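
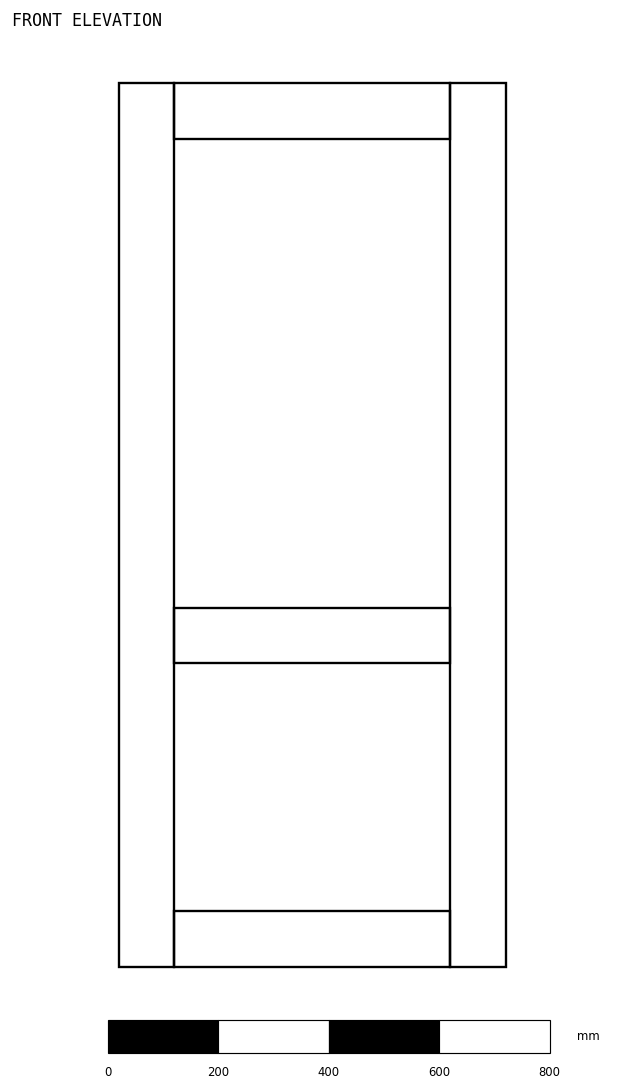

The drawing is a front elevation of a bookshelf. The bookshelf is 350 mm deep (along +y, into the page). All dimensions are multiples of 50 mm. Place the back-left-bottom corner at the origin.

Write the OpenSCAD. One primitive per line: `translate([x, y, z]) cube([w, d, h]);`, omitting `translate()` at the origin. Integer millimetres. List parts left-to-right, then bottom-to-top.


cube([100, 350, 1600]);
translate([100, 0, 0]) cube([500, 350, 100]);
translate([100, 0, 550]) cube([500, 350, 100]);
translate([100, 0, 1500]) cube([500, 350, 100]);
translate([600, 0, 0]) cube([100, 350, 1600]);


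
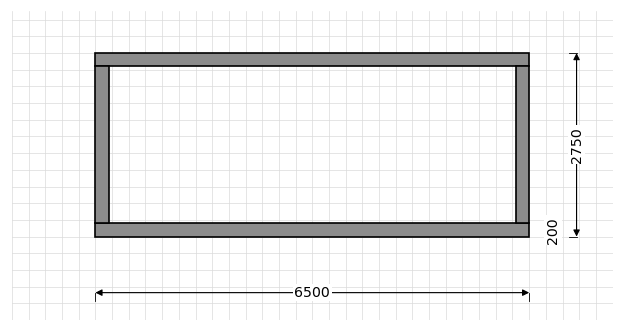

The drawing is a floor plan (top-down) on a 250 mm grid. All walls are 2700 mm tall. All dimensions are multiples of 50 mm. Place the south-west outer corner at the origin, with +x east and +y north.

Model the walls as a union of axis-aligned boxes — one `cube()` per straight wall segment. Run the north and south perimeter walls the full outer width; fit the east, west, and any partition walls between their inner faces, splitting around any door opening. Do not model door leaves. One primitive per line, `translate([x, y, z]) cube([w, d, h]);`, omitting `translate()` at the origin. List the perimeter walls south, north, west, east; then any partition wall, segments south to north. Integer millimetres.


cube([6500, 200, 2700]);
translate([0, 2550, 0]) cube([6500, 200, 2700]);
translate([0, 200, 0]) cube([200, 2350, 2700]);
translate([6300, 200, 0]) cube([200, 2350, 2700]);


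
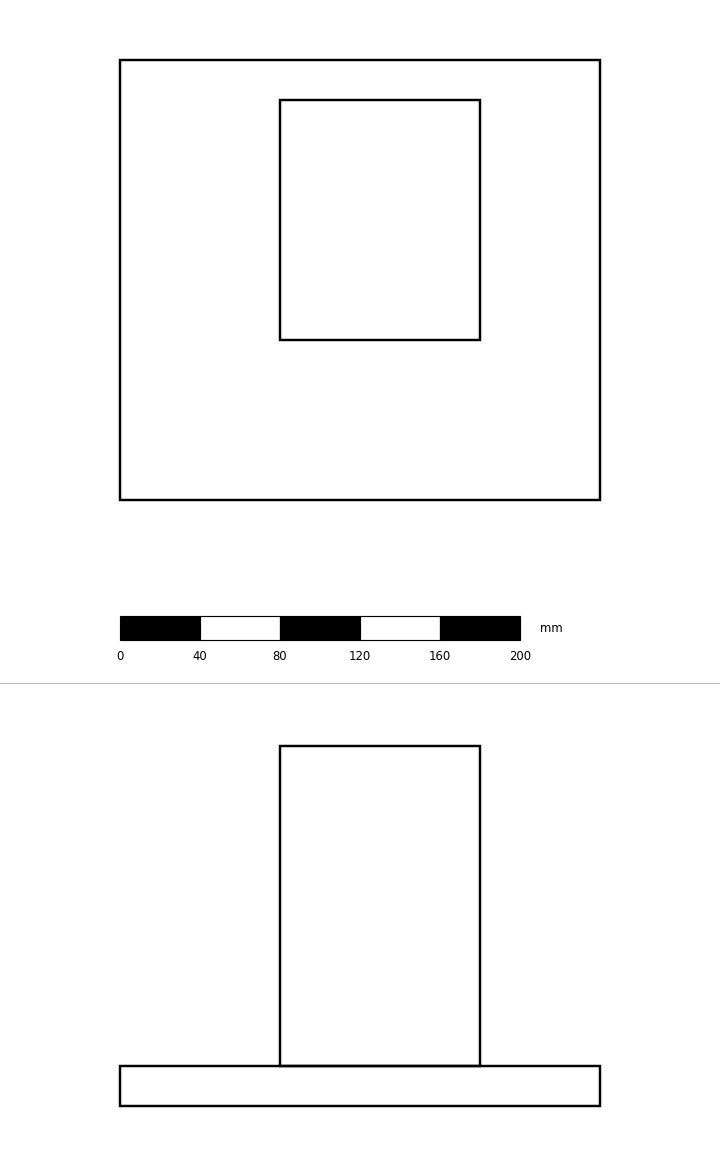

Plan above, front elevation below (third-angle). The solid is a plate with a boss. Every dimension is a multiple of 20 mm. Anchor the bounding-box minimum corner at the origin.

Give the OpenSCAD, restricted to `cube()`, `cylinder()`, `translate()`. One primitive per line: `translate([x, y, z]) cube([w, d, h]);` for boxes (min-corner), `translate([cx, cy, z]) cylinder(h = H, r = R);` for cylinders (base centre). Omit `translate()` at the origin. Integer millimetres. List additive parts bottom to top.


cube([240, 220, 20]);
translate([80, 80, 20]) cube([100, 120, 160]);


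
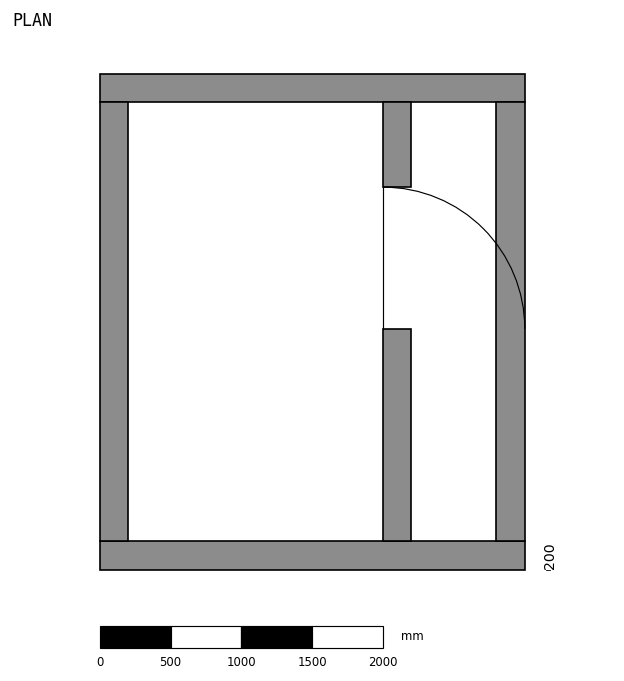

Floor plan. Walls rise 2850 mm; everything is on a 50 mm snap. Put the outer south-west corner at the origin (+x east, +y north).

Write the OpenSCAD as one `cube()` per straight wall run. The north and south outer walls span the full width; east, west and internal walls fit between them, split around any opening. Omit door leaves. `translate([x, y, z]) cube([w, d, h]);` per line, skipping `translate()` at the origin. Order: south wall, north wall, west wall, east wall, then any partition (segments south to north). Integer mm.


cube([3000, 200, 2850]);
translate([0, 3300, 0]) cube([3000, 200, 2850]);
translate([0, 200, 0]) cube([200, 3100, 2850]);
translate([2800, 200, 0]) cube([200, 3100, 2850]);
translate([2000, 200, 0]) cube([200, 1500, 2850]);
translate([2000, 2700, 0]) cube([200, 600, 2850]);


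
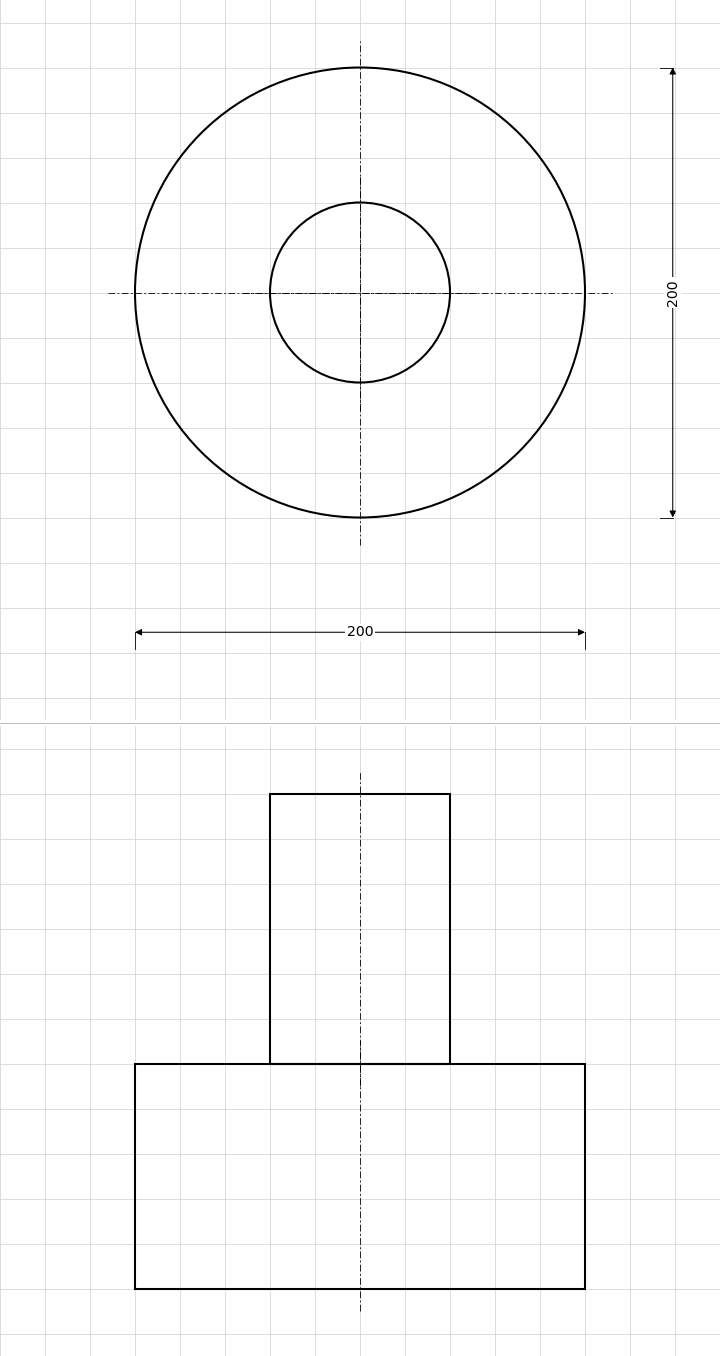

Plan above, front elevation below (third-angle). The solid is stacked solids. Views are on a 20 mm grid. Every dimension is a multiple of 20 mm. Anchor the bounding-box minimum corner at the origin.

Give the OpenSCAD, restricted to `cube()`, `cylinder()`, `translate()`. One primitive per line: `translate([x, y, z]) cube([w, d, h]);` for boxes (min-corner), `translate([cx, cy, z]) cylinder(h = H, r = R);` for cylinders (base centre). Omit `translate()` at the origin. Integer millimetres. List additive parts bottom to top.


translate([100, 100, 0]) cylinder(h = 100, r = 100);
translate([100, 100, 100]) cylinder(h = 120, r = 40);


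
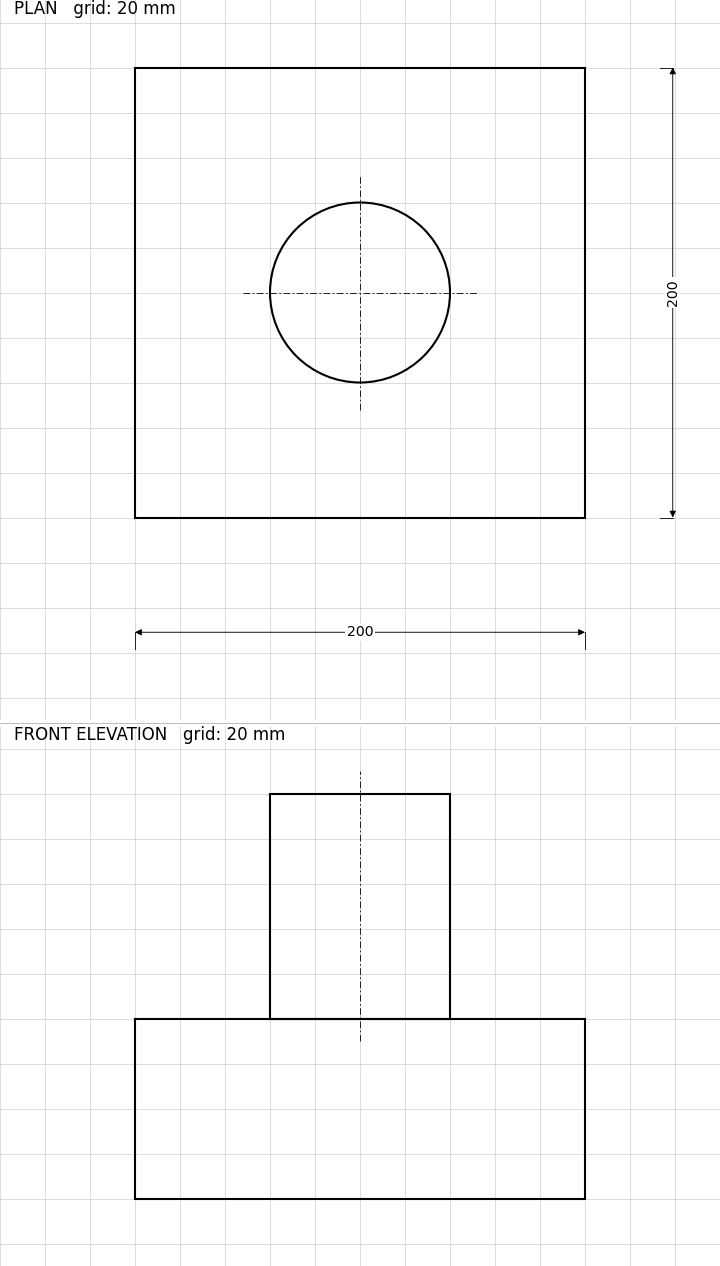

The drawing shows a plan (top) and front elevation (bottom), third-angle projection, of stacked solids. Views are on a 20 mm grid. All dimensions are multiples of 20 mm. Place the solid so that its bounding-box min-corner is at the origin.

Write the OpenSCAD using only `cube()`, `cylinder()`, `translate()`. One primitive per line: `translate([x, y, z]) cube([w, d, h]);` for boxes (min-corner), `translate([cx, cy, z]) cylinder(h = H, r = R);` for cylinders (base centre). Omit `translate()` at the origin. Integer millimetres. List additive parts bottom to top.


cube([200, 200, 80]);
translate([100, 100, 80]) cylinder(h = 100, r = 40);


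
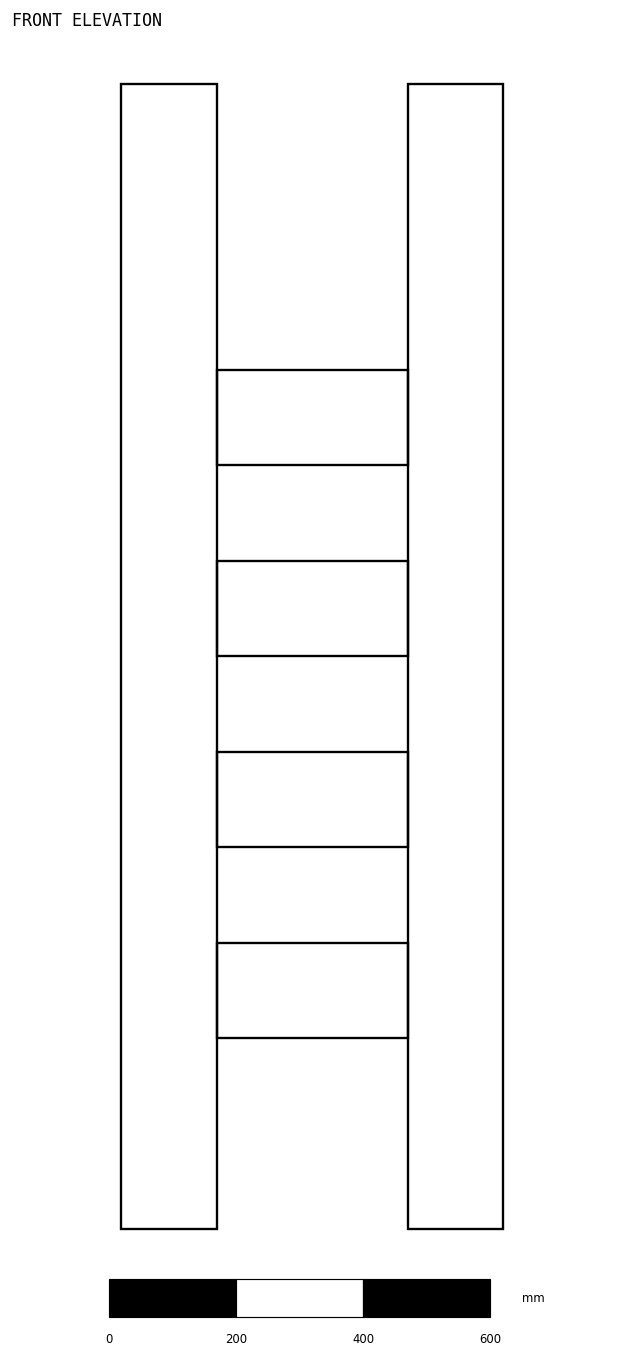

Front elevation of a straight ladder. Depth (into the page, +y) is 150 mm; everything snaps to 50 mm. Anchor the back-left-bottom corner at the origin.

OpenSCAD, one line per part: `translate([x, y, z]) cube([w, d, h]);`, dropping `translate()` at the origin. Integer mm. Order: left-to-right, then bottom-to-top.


cube([150, 150, 1800]);
translate([150, 0, 300]) cube([300, 150, 150]);
translate([150, 0, 600]) cube([300, 150, 150]);
translate([150, 0, 900]) cube([300, 150, 150]);
translate([150, 0, 1200]) cube([300, 150, 150]);
translate([450, 0, 0]) cube([150, 150, 1800]);


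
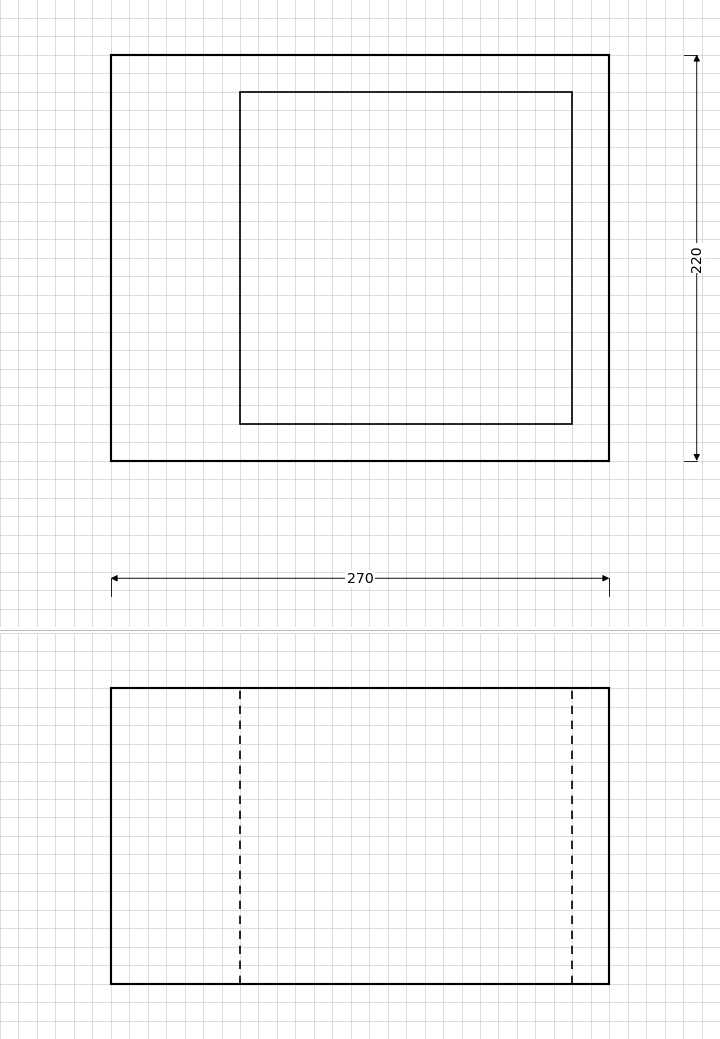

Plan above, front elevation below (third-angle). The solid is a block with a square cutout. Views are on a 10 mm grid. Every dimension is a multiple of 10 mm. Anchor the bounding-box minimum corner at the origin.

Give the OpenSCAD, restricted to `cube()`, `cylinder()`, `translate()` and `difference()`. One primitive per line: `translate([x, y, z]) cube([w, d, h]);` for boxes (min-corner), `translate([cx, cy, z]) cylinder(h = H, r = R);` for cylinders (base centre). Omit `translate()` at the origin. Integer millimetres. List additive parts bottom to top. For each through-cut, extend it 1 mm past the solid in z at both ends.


difference() {
  cube([270, 220, 160]);
  translate([70, 20, -1]) cube([180, 180, 162]);
}


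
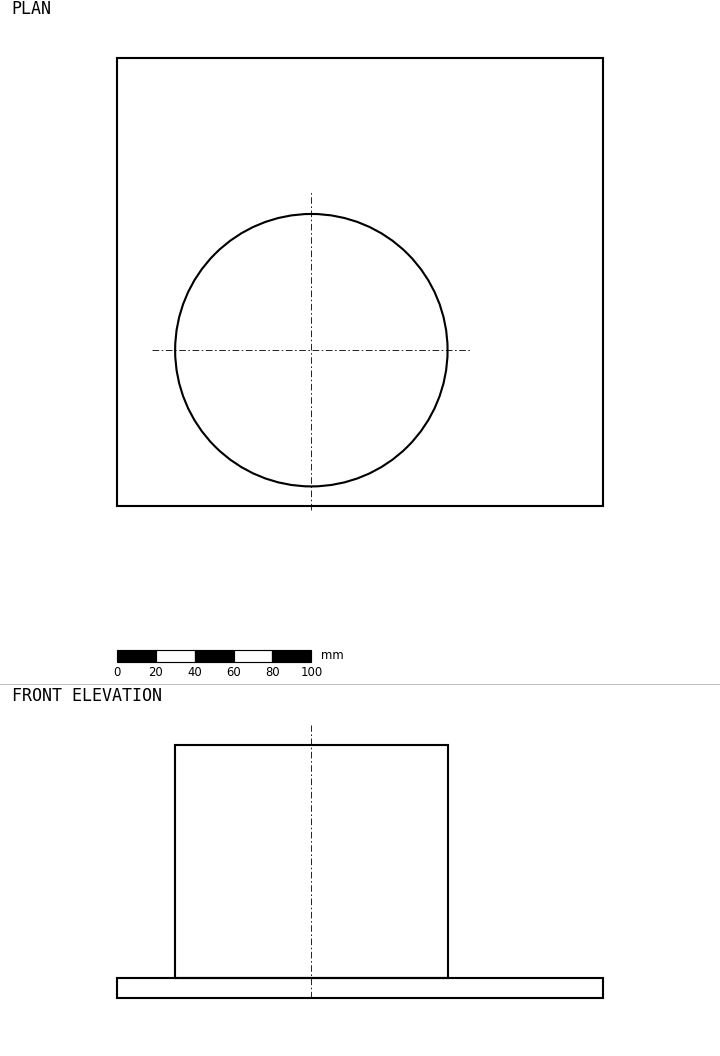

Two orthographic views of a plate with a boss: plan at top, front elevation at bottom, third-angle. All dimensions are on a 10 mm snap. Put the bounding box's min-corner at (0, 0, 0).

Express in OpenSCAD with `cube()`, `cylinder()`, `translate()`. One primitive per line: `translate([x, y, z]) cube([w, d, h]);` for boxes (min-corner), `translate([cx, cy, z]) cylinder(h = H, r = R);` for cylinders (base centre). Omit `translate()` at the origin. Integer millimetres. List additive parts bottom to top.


cube([250, 230, 10]);
translate([100, 80, 10]) cylinder(h = 120, r = 70);


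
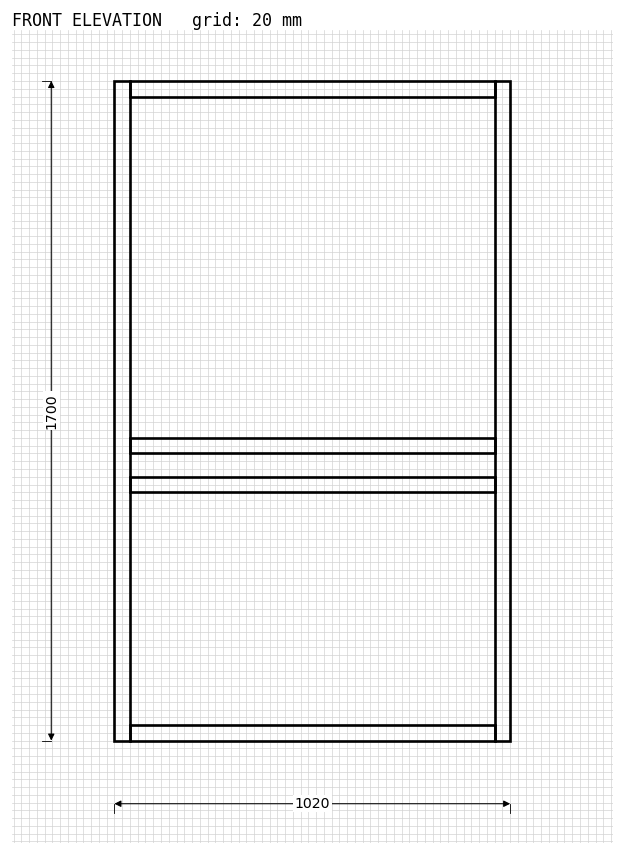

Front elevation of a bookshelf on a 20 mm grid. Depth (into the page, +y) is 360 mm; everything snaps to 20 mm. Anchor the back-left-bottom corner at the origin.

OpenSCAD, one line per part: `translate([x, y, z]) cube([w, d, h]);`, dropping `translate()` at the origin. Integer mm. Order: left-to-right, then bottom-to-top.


cube([40, 360, 1700]);
translate([40, 0, 0]) cube([940, 360, 40]);
translate([40, 0, 640]) cube([940, 360, 40]);
translate([40, 0, 740]) cube([940, 360, 40]);
translate([40, 0, 1660]) cube([940, 360, 40]);
translate([980, 0, 0]) cube([40, 360, 1700]);


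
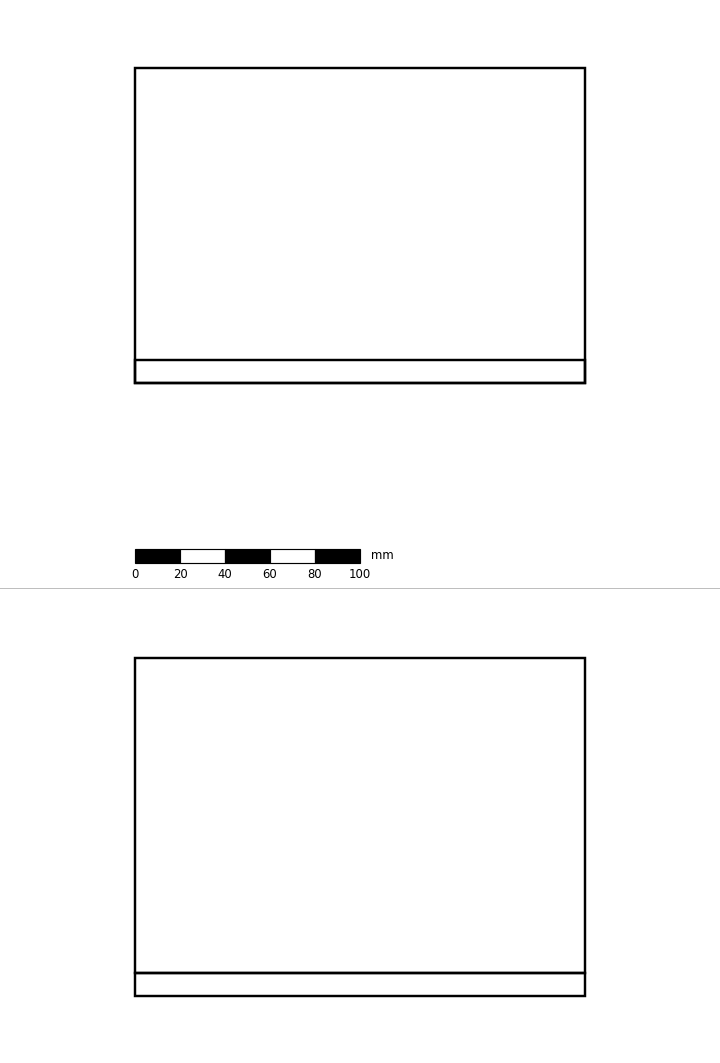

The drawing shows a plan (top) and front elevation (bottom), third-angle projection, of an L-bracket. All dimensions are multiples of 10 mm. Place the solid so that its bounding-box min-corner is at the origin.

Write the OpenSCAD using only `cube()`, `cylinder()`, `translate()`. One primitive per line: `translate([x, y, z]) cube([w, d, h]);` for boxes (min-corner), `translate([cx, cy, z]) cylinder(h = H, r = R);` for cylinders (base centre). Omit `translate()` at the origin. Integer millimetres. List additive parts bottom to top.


cube([200, 140, 10]);
translate([0, 0, 10]) cube([200, 10, 140]);


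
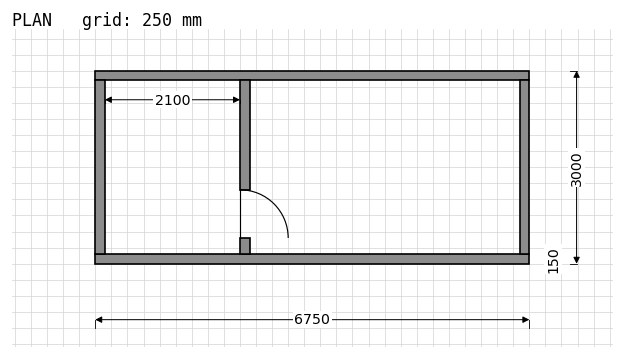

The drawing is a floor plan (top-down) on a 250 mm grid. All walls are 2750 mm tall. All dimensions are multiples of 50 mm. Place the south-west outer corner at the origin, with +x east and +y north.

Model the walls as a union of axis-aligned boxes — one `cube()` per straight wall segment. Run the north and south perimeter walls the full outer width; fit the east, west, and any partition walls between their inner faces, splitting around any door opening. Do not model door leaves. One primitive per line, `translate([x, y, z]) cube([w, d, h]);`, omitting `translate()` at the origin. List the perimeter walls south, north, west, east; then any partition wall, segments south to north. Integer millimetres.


cube([6750, 150, 2750]);
translate([0, 2850, 0]) cube([6750, 150, 2750]);
translate([0, 150, 0]) cube([150, 2700, 2750]);
translate([6600, 150, 0]) cube([150, 2700, 2750]);
translate([2250, 150, 0]) cube([150, 250, 2750]);
translate([2250, 1150, 0]) cube([150, 1700, 2750]);


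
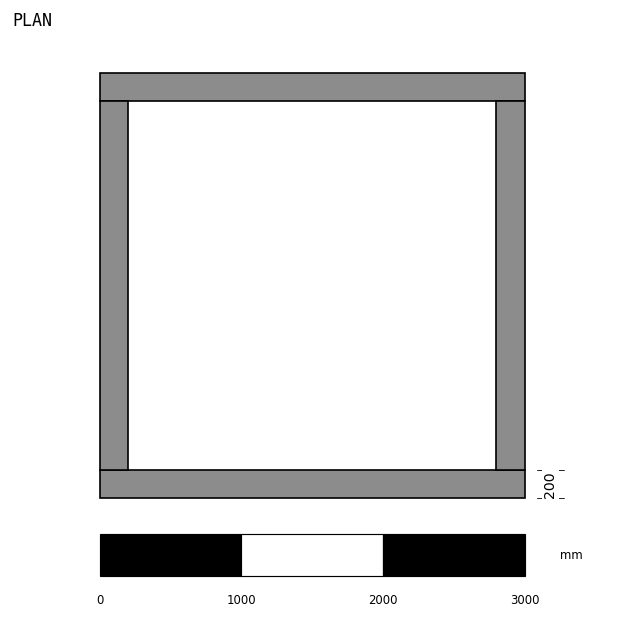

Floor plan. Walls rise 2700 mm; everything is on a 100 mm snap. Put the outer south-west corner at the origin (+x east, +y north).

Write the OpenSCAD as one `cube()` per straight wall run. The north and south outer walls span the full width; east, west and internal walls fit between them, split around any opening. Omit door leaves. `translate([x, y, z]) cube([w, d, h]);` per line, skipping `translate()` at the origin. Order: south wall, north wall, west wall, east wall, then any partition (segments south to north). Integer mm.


cube([3000, 200, 2700]);
translate([0, 2800, 0]) cube([3000, 200, 2700]);
translate([0, 200, 0]) cube([200, 2600, 2700]);
translate([2800, 200, 0]) cube([200, 2600, 2700]);


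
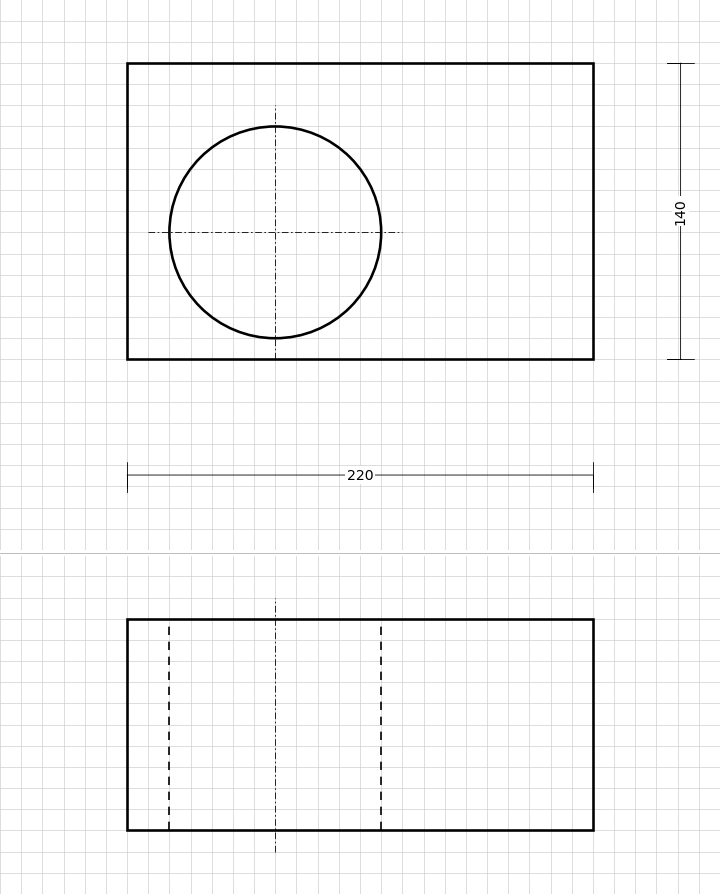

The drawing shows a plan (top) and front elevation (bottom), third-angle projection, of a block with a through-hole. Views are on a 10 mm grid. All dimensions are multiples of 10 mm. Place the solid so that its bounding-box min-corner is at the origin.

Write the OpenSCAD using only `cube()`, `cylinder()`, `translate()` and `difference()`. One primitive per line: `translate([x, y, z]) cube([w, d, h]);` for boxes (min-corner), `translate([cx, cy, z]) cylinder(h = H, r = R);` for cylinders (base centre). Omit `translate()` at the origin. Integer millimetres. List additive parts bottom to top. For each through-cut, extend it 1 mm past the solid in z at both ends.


difference() {
  cube([220, 140, 100]);
  translate([70, 60, -1]) cylinder(h = 102, r = 50);
}


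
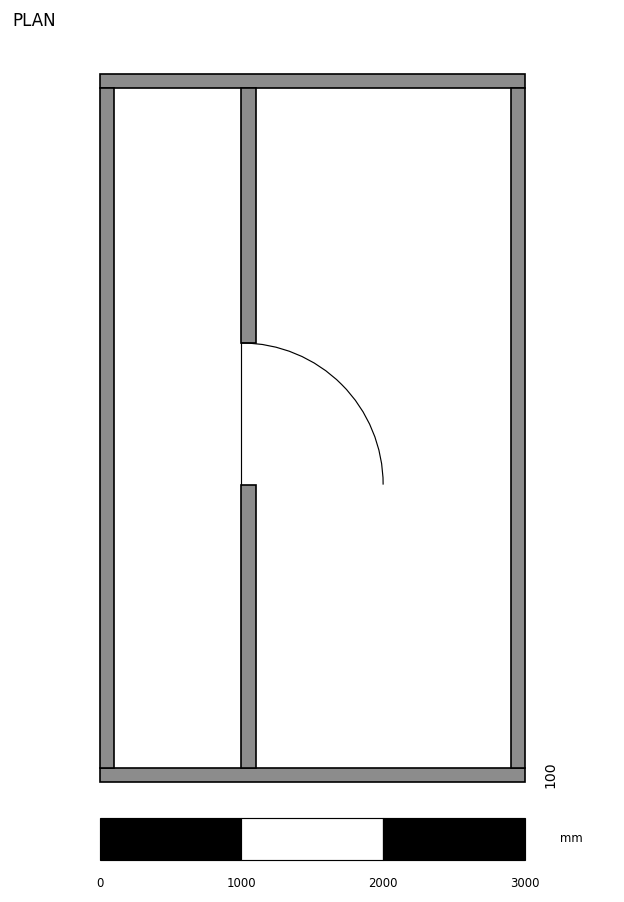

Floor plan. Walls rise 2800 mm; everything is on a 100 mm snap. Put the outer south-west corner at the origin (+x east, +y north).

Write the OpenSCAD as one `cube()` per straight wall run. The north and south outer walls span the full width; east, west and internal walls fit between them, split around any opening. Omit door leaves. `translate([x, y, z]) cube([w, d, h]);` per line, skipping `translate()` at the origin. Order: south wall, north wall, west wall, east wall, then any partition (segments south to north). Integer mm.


cube([3000, 100, 2800]);
translate([0, 4900, 0]) cube([3000, 100, 2800]);
translate([0, 100, 0]) cube([100, 4800, 2800]);
translate([2900, 100, 0]) cube([100, 4800, 2800]);
translate([1000, 100, 0]) cube([100, 2000, 2800]);
translate([1000, 3100, 0]) cube([100, 1800, 2800]);


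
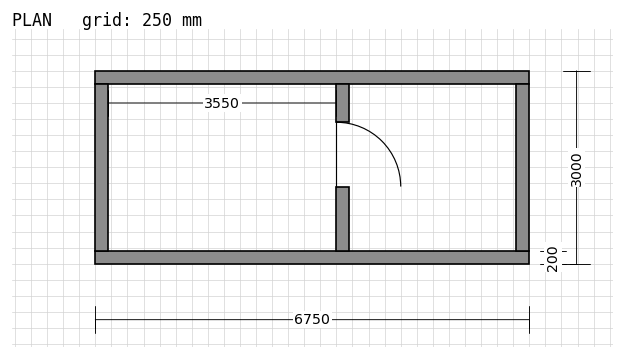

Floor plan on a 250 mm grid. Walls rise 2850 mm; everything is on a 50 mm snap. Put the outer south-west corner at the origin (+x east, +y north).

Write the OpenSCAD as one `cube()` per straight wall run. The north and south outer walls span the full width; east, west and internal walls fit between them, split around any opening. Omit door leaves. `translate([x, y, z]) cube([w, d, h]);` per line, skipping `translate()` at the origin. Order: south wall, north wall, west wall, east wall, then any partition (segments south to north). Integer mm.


cube([6750, 200, 2850]);
translate([0, 2800, 0]) cube([6750, 200, 2850]);
translate([0, 200, 0]) cube([200, 2600, 2850]);
translate([6550, 200, 0]) cube([200, 2600, 2850]);
translate([3750, 200, 0]) cube([200, 1000, 2850]);
translate([3750, 2200, 0]) cube([200, 600, 2850]);


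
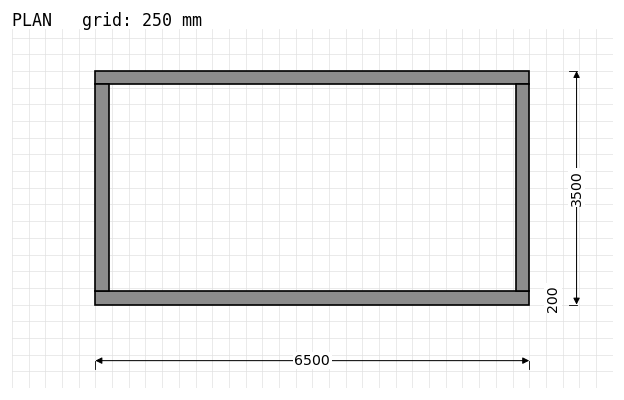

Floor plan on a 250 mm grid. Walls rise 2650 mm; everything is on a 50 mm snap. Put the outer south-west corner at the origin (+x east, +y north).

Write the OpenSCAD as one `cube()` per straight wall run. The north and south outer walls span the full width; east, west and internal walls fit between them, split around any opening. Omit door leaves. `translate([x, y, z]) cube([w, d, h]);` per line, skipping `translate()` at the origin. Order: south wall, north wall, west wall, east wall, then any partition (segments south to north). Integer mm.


cube([6500, 200, 2650]);
translate([0, 3300, 0]) cube([6500, 200, 2650]);
translate([0, 200, 0]) cube([200, 3100, 2650]);
translate([6300, 200, 0]) cube([200, 3100, 2650]);


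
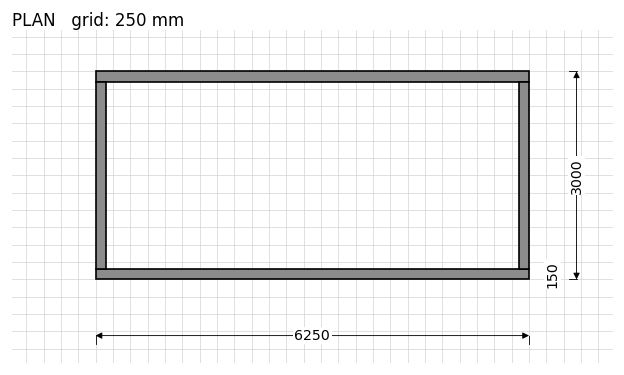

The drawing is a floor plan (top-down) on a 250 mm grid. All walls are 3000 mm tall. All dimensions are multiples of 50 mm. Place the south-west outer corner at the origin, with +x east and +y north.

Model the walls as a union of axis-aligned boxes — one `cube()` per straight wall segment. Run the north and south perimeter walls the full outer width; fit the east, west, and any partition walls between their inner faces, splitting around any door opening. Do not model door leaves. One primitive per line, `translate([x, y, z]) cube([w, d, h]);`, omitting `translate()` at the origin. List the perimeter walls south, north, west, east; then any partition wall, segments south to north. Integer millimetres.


cube([6250, 150, 3000]);
translate([0, 2850, 0]) cube([6250, 150, 3000]);
translate([0, 150, 0]) cube([150, 2700, 3000]);
translate([6100, 150, 0]) cube([150, 2700, 3000]);


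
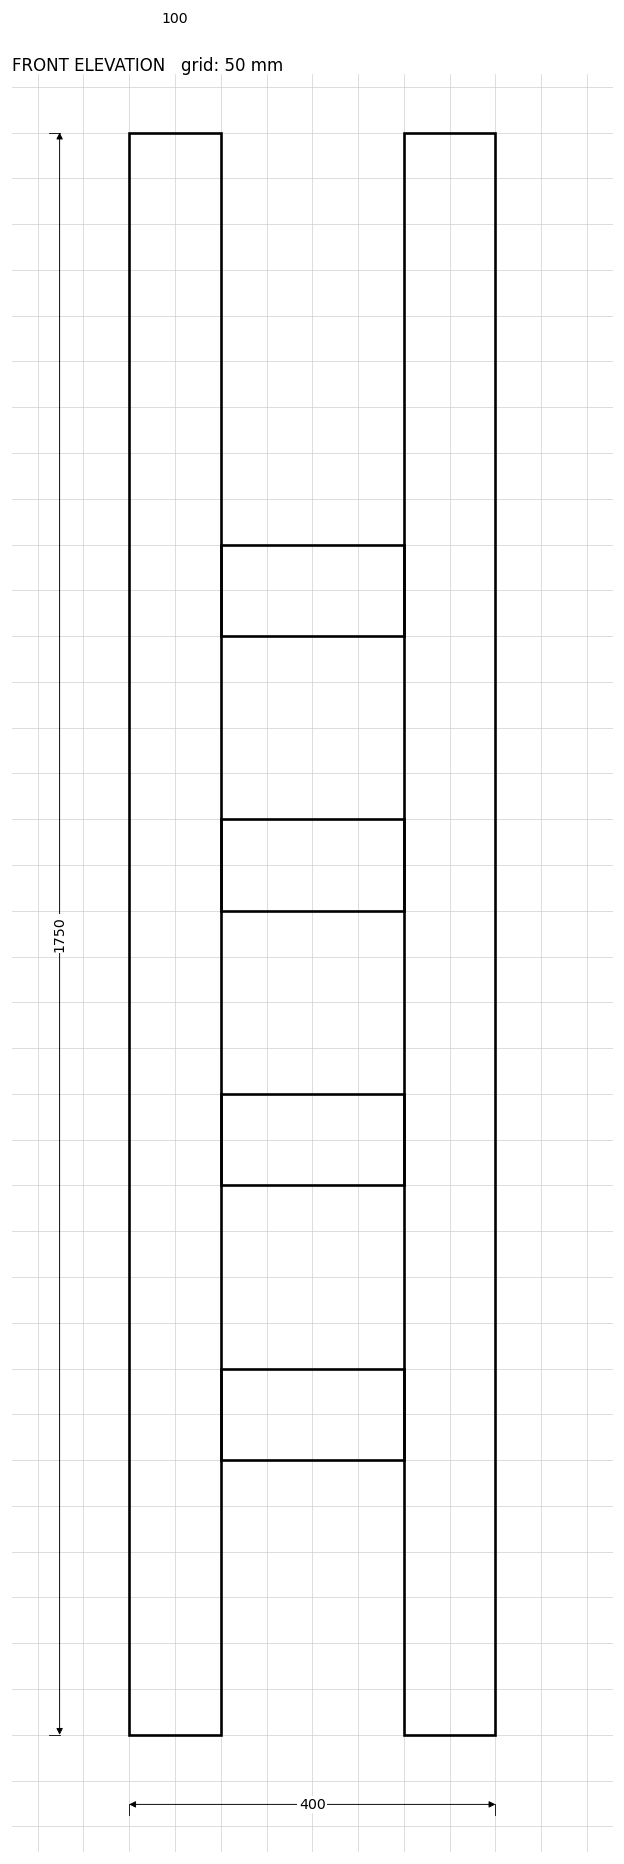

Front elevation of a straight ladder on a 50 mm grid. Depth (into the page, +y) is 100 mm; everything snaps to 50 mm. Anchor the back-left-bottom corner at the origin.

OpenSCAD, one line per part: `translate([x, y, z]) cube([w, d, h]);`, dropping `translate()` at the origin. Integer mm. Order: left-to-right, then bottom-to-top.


cube([100, 100, 1750]);
translate([100, 0, 300]) cube([200, 100, 100]);
translate([100, 0, 600]) cube([200, 100, 100]);
translate([100, 0, 900]) cube([200, 100, 100]);
translate([100, 0, 1200]) cube([200, 100, 100]);
translate([300, 0, 0]) cube([100, 100, 1750]);


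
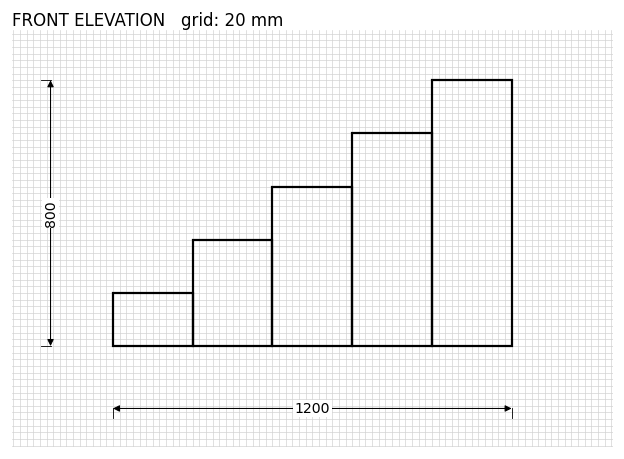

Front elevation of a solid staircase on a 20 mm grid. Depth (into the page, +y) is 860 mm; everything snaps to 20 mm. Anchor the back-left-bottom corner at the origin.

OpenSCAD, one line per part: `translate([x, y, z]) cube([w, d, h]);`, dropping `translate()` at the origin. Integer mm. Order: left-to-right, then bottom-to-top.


cube([240, 860, 160]);
translate([240, 0, 0]) cube([240, 860, 320]);
translate([480, 0, 0]) cube([240, 860, 480]);
translate([720, 0, 0]) cube([240, 860, 640]);
translate([960, 0, 0]) cube([240, 860, 800]);


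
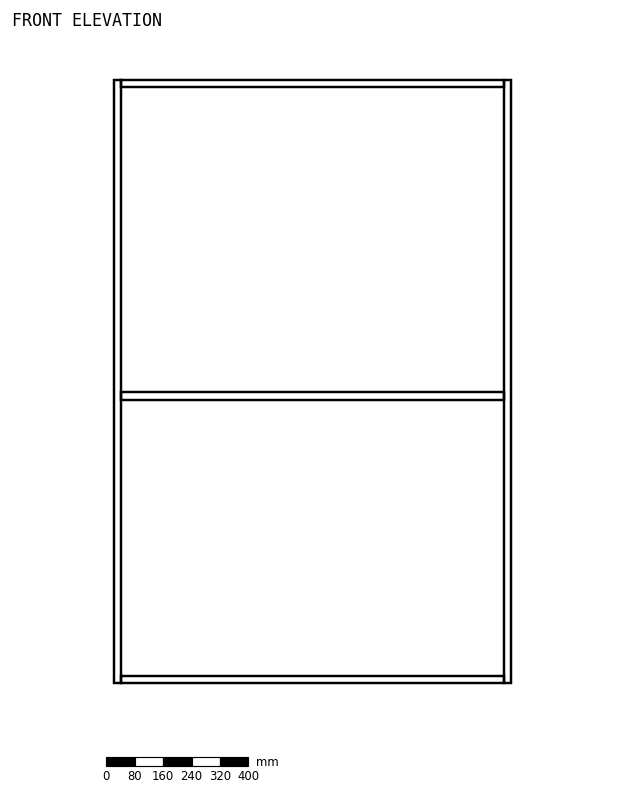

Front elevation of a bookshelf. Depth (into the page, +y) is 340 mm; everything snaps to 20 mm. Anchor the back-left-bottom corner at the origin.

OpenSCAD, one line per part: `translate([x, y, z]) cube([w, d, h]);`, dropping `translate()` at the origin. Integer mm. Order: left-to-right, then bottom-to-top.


cube([20, 340, 1700]);
translate([20, 0, 0]) cube([1080, 340, 20]);
translate([20, 0, 800]) cube([1080, 340, 20]);
translate([20, 0, 1680]) cube([1080, 340, 20]);
translate([1100, 0, 0]) cube([20, 340, 1700]);


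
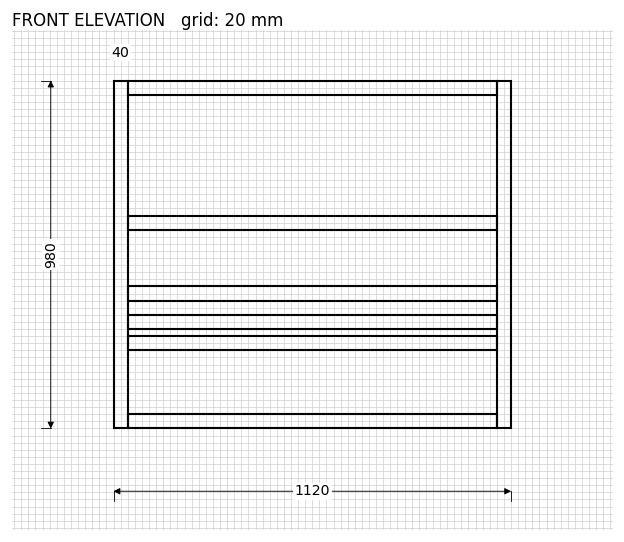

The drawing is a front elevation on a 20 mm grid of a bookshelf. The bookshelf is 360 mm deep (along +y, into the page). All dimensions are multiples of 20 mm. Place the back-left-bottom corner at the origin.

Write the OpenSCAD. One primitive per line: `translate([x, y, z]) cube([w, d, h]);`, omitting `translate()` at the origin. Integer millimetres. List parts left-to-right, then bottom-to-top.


cube([40, 360, 980]);
translate([40, 0, 0]) cube([1040, 360, 40]);
translate([40, 0, 220]) cube([1040, 360, 40]);
translate([40, 0, 280]) cube([1040, 360, 40]);
translate([40, 0, 360]) cube([1040, 360, 40]);
translate([40, 0, 560]) cube([1040, 360, 40]);
translate([40, 0, 940]) cube([1040, 360, 40]);
translate([1080, 0, 0]) cube([40, 360, 980]);


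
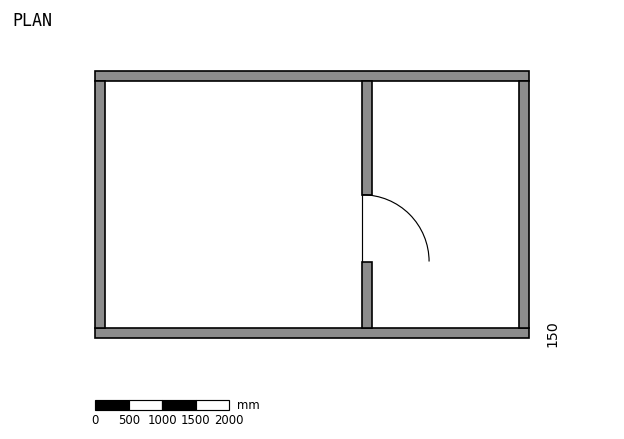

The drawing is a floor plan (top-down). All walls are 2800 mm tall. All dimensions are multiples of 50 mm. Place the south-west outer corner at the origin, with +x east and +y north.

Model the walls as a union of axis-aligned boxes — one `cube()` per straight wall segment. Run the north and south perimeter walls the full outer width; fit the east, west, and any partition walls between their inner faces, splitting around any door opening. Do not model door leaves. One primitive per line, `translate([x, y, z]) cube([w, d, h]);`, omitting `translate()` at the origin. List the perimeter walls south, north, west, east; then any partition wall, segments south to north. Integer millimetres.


cube([6500, 150, 2800]);
translate([0, 3850, 0]) cube([6500, 150, 2800]);
translate([0, 150, 0]) cube([150, 3700, 2800]);
translate([6350, 150, 0]) cube([150, 3700, 2800]);
translate([4000, 150, 0]) cube([150, 1000, 2800]);
translate([4000, 2150, 0]) cube([150, 1700, 2800]);


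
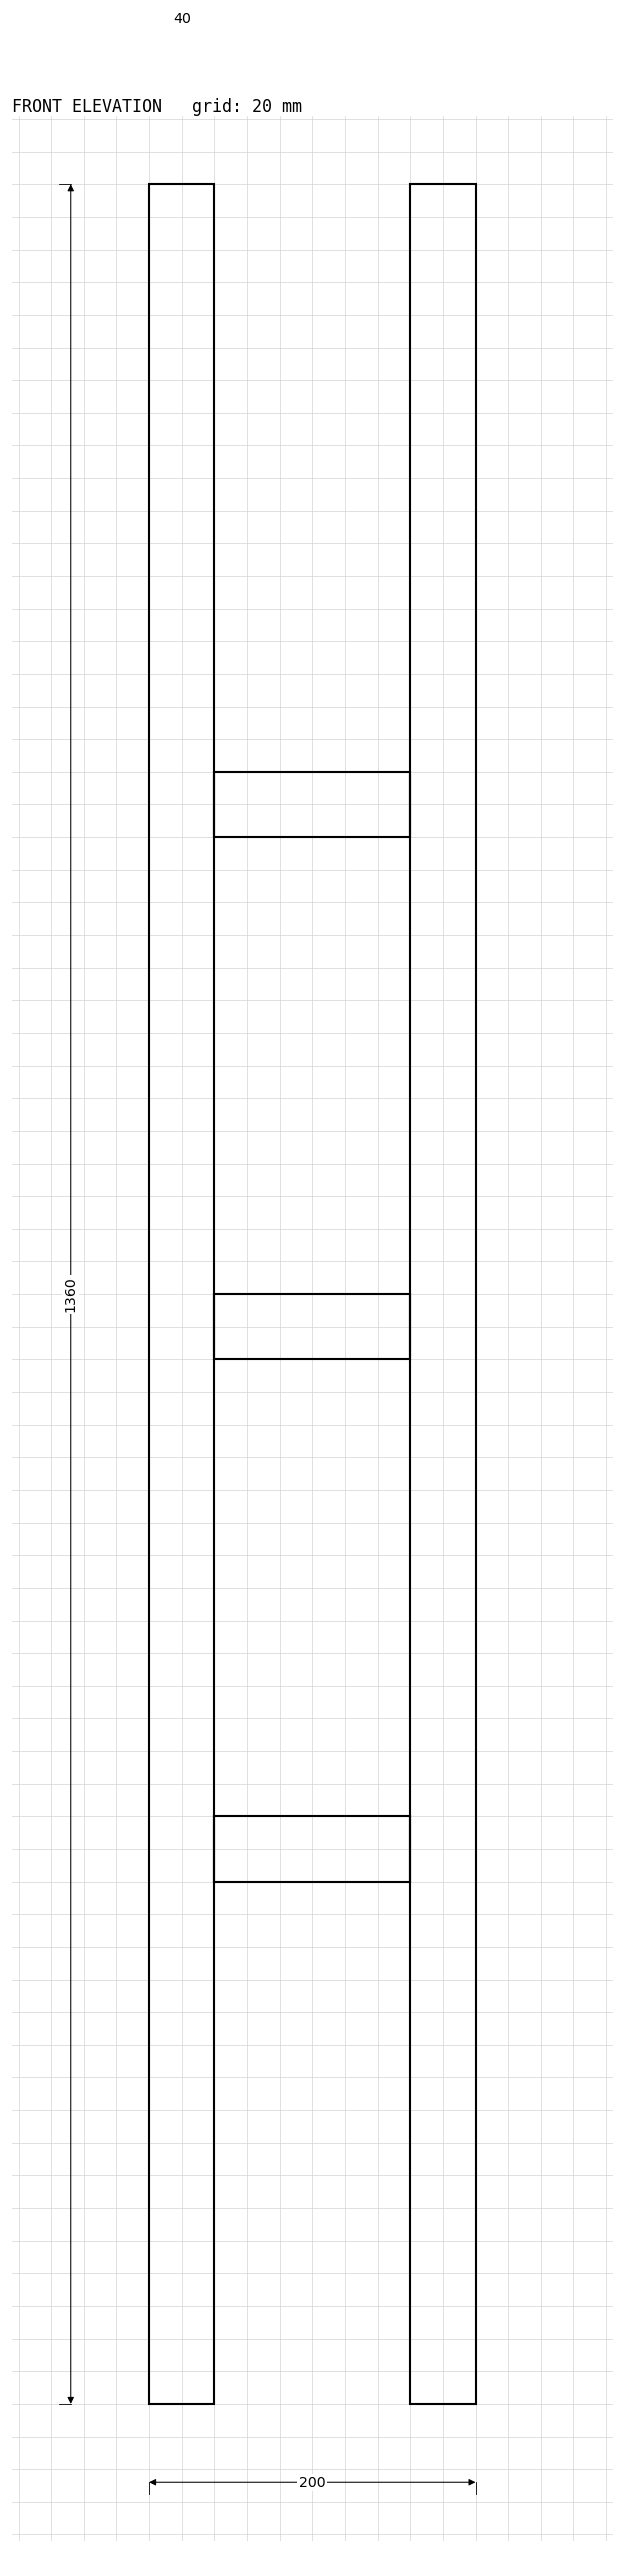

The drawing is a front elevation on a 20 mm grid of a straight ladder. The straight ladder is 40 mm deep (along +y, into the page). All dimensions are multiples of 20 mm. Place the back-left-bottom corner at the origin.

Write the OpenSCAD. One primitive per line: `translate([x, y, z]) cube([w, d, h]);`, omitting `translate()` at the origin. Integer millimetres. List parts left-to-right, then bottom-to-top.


cube([40, 40, 1360]);
translate([40, 0, 320]) cube([120, 40, 40]);
translate([40, 0, 640]) cube([120, 40, 40]);
translate([40, 0, 960]) cube([120, 40, 40]);
translate([160, 0, 0]) cube([40, 40, 1360]);


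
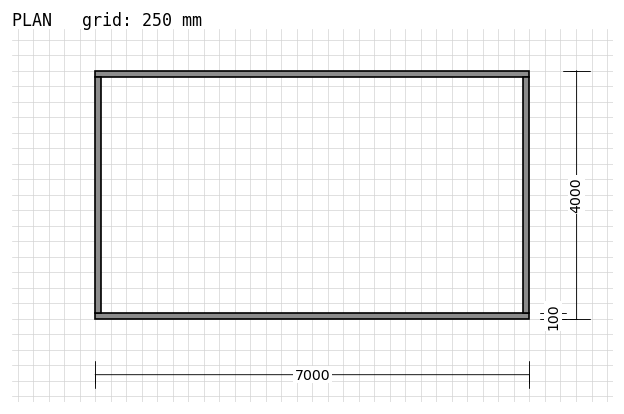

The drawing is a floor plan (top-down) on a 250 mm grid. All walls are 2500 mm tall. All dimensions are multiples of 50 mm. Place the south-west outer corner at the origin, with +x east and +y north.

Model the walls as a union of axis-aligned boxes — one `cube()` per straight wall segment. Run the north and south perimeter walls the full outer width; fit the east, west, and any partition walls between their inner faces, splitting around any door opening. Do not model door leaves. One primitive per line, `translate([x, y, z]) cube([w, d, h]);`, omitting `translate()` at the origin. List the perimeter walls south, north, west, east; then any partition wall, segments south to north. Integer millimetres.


cube([7000, 100, 2500]);
translate([0, 3900, 0]) cube([7000, 100, 2500]);
translate([0, 100, 0]) cube([100, 3800, 2500]);
translate([6900, 100, 0]) cube([100, 3800, 2500]);


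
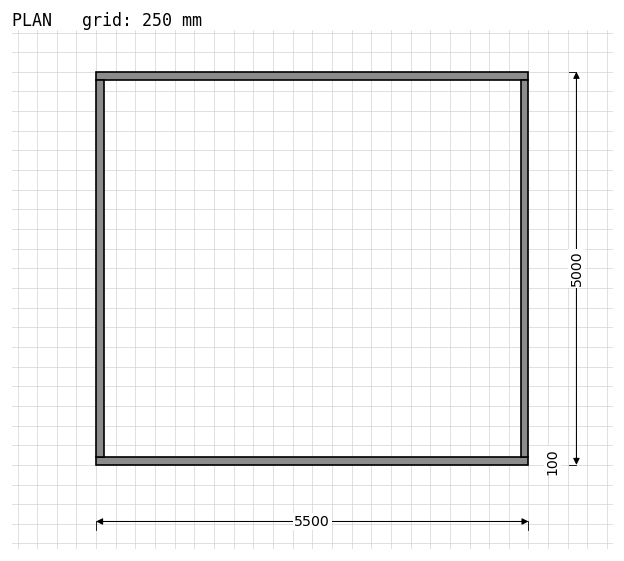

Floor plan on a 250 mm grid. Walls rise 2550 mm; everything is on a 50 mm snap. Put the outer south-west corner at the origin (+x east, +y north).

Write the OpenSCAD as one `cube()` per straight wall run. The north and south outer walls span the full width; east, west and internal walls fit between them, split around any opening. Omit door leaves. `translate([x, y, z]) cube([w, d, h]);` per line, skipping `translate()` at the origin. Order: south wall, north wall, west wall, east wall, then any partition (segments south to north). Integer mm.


cube([5500, 100, 2550]);
translate([0, 4900, 0]) cube([5500, 100, 2550]);
translate([0, 100, 0]) cube([100, 4800, 2550]);
translate([5400, 100, 0]) cube([100, 4800, 2550]);


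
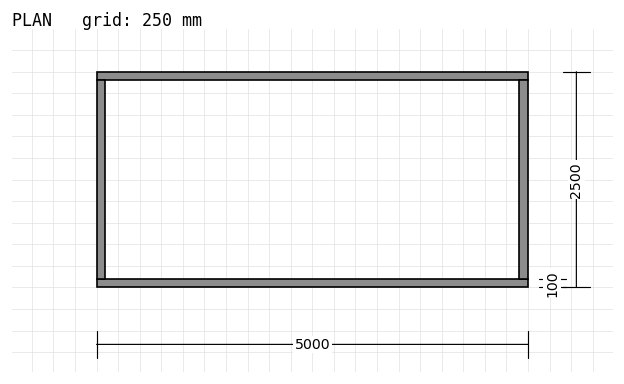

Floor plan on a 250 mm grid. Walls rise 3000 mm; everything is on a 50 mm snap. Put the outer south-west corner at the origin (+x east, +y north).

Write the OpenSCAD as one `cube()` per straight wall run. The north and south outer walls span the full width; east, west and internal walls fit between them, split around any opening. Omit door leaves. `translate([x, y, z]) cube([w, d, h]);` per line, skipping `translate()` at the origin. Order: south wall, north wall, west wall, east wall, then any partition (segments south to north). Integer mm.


cube([5000, 100, 3000]);
translate([0, 2400, 0]) cube([5000, 100, 3000]);
translate([0, 100, 0]) cube([100, 2300, 3000]);
translate([4900, 100, 0]) cube([100, 2300, 3000]);


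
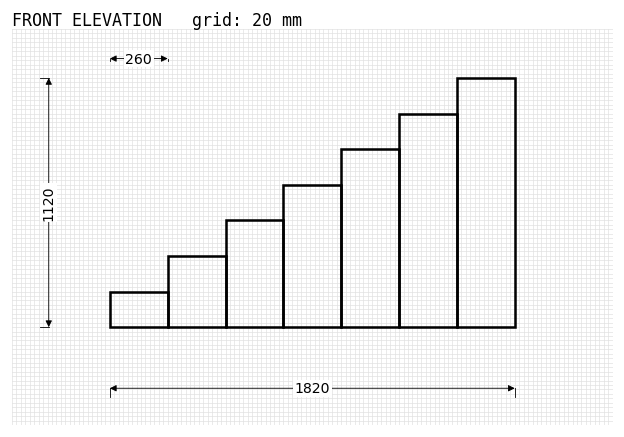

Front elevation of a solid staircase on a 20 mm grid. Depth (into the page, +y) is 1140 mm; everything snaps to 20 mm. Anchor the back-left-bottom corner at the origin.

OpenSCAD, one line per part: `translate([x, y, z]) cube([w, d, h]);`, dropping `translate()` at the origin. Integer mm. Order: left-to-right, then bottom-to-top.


cube([260, 1140, 160]);
translate([260, 0, 0]) cube([260, 1140, 320]);
translate([520, 0, 0]) cube([260, 1140, 480]);
translate([780, 0, 0]) cube([260, 1140, 640]);
translate([1040, 0, 0]) cube([260, 1140, 800]);
translate([1300, 0, 0]) cube([260, 1140, 960]);
translate([1560, 0, 0]) cube([260, 1140, 1120]);


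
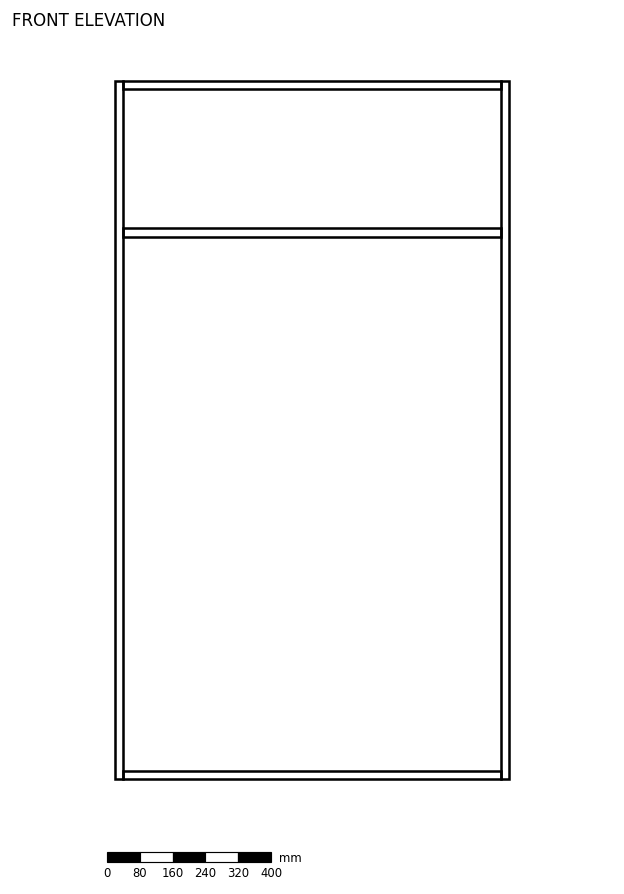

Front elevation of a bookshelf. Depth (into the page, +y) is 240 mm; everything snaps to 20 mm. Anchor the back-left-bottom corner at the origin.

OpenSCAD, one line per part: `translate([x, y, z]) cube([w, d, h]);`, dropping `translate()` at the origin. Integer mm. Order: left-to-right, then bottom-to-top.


cube([20, 240, 1700]);
translate([20, 0, 0]) cube([920, 240, 20]);
translate([20, 0, 1320]) cube([920, 240, 20]);
translate([20, 0, 1680]) cube([920, 240, 20]);
translate([940, 0, 0]) cube([20, 240, 1700]);


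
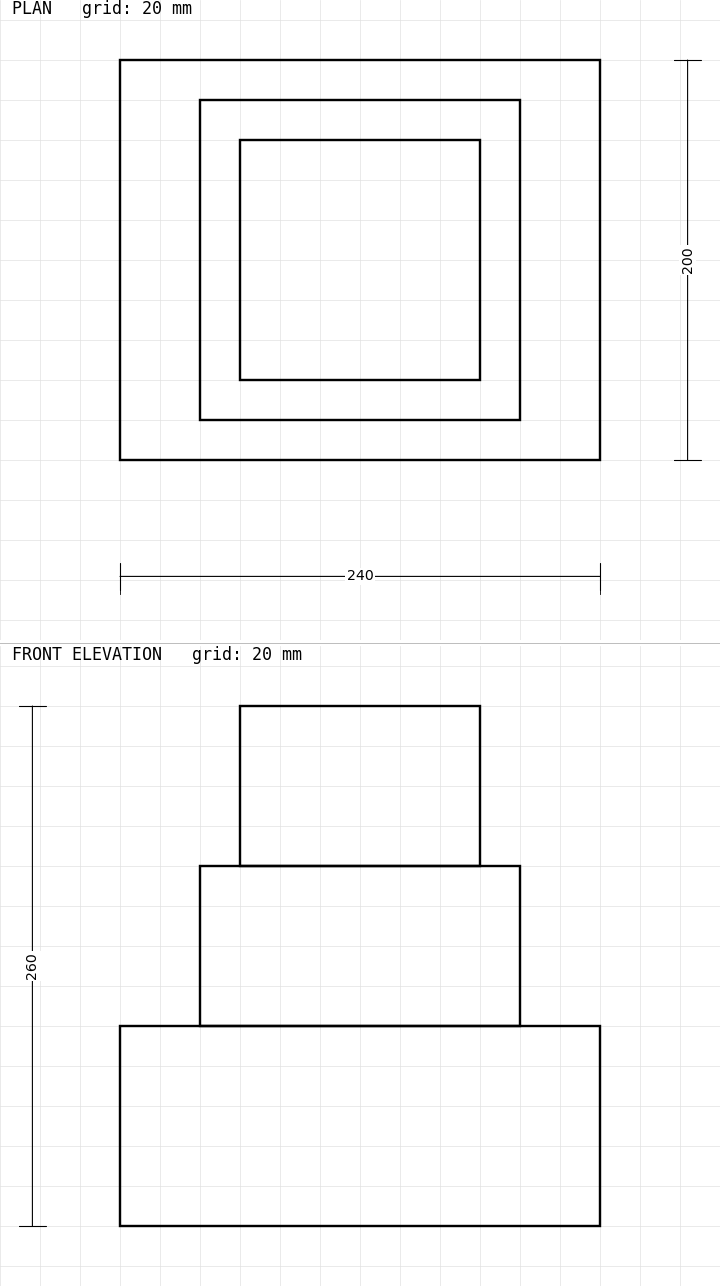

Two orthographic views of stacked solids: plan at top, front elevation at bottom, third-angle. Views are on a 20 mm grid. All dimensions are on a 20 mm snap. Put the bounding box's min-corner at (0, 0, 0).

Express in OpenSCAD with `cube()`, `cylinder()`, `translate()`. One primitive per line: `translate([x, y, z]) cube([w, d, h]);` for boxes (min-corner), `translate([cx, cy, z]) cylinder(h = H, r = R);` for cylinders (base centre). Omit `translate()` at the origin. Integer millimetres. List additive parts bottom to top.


cube([240, 200, 100]);
translate([40, 20, 100]) cube([160, 160, 80]);
translate([60, 40, 180]) cube([120, 120, 80]);


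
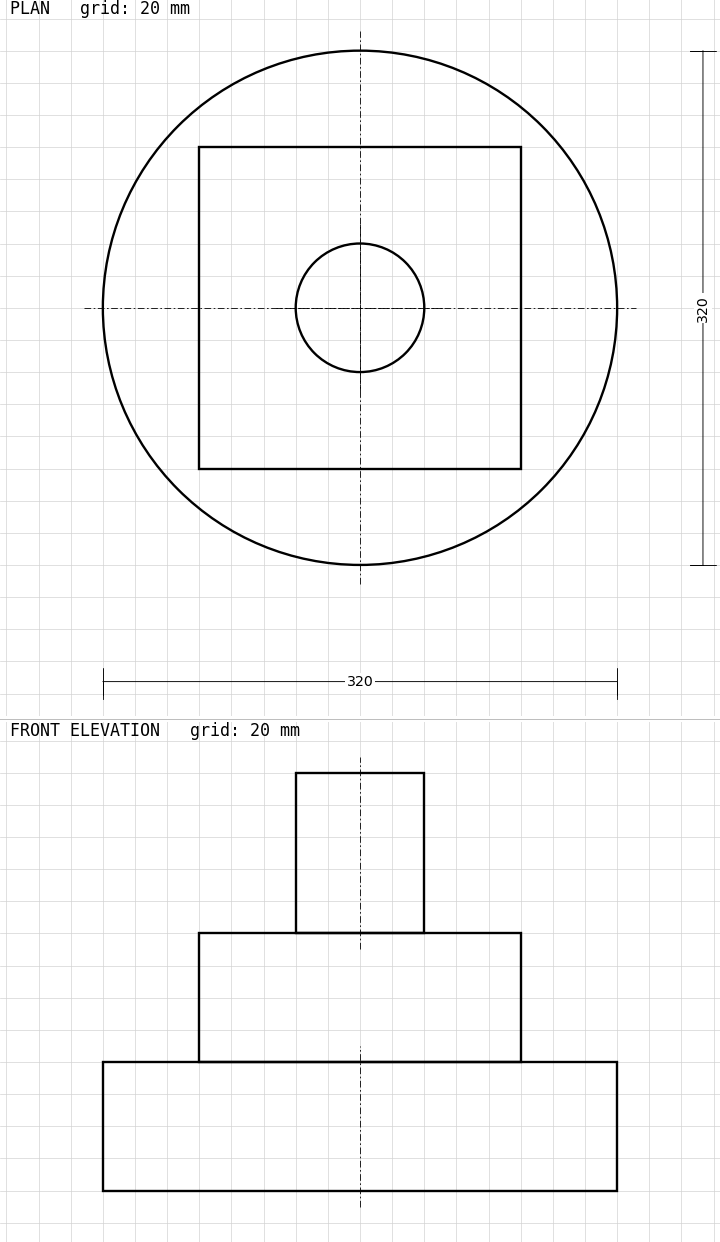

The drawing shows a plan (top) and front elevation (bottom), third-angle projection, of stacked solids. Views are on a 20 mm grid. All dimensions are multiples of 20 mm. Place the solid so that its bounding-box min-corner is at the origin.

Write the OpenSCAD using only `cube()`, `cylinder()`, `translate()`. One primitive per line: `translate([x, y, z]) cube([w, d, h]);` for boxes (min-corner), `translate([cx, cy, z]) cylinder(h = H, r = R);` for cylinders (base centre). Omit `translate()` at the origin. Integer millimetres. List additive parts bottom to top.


translate([160, 160, 0]) cylinder(h = 80, r = 160);
translate([60, 60, 80]) cube([200, 200, 80]);
translate([160, 160, 160]) cylinder(h = 100, r = 40);


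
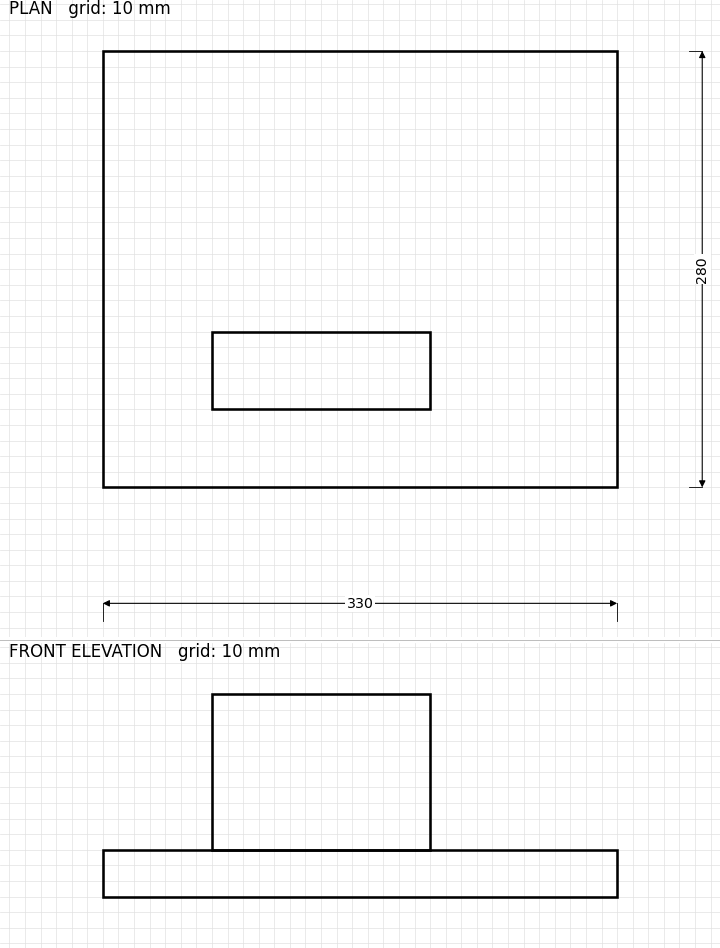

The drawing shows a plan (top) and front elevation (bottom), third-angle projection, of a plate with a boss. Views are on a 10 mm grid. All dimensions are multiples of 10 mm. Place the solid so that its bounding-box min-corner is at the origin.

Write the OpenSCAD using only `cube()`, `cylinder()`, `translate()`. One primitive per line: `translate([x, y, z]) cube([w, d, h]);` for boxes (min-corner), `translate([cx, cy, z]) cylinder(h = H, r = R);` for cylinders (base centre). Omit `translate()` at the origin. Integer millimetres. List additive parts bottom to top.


cube([330, 280, 30]);
translate([70, 50, 30]) cube([140, 50, 100]);


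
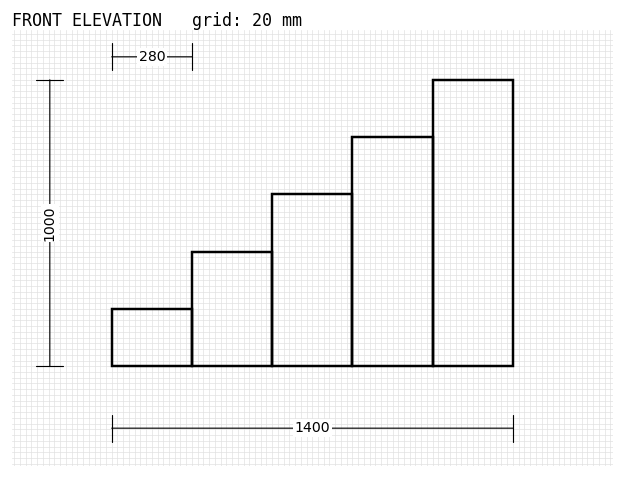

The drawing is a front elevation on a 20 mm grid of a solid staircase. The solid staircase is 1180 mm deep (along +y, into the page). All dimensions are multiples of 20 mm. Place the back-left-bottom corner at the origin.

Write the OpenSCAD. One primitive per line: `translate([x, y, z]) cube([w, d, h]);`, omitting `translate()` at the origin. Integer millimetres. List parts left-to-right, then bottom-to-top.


cube([280, 1180, 200]);
translate([280, 0, 0]) cube([280, 1180, 400]);
translate([560, 0, 0]) cube([280, 1180, 600]);
translate([840, 0, 0]) cube([280, 1180, 800]);
translate([1120, 0, 0]) cube([280, 1180, 1000]);


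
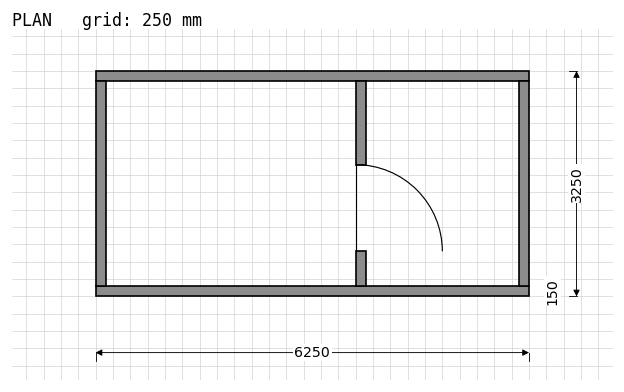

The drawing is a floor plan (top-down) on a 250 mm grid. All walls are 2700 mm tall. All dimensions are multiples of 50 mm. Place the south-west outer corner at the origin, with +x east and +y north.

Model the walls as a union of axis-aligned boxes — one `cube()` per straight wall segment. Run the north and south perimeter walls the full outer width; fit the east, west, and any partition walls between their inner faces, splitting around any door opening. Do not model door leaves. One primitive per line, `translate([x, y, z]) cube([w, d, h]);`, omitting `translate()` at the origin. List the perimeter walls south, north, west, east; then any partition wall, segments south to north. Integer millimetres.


cube([6250, 150, 2700]);
translate([0, 3100, 0]) cube([6250, 150, 2700]);
translate([0, 150, 0]) cube([150, 2950, 2700]);
translate([6100, 150, 0]) cube([150, 2950, 2700]);
translate([3750, 150, 0]) cube([150, 500, 2700]);
translate([3750, 1900, 0]) cube([150, 1200, 2700]);


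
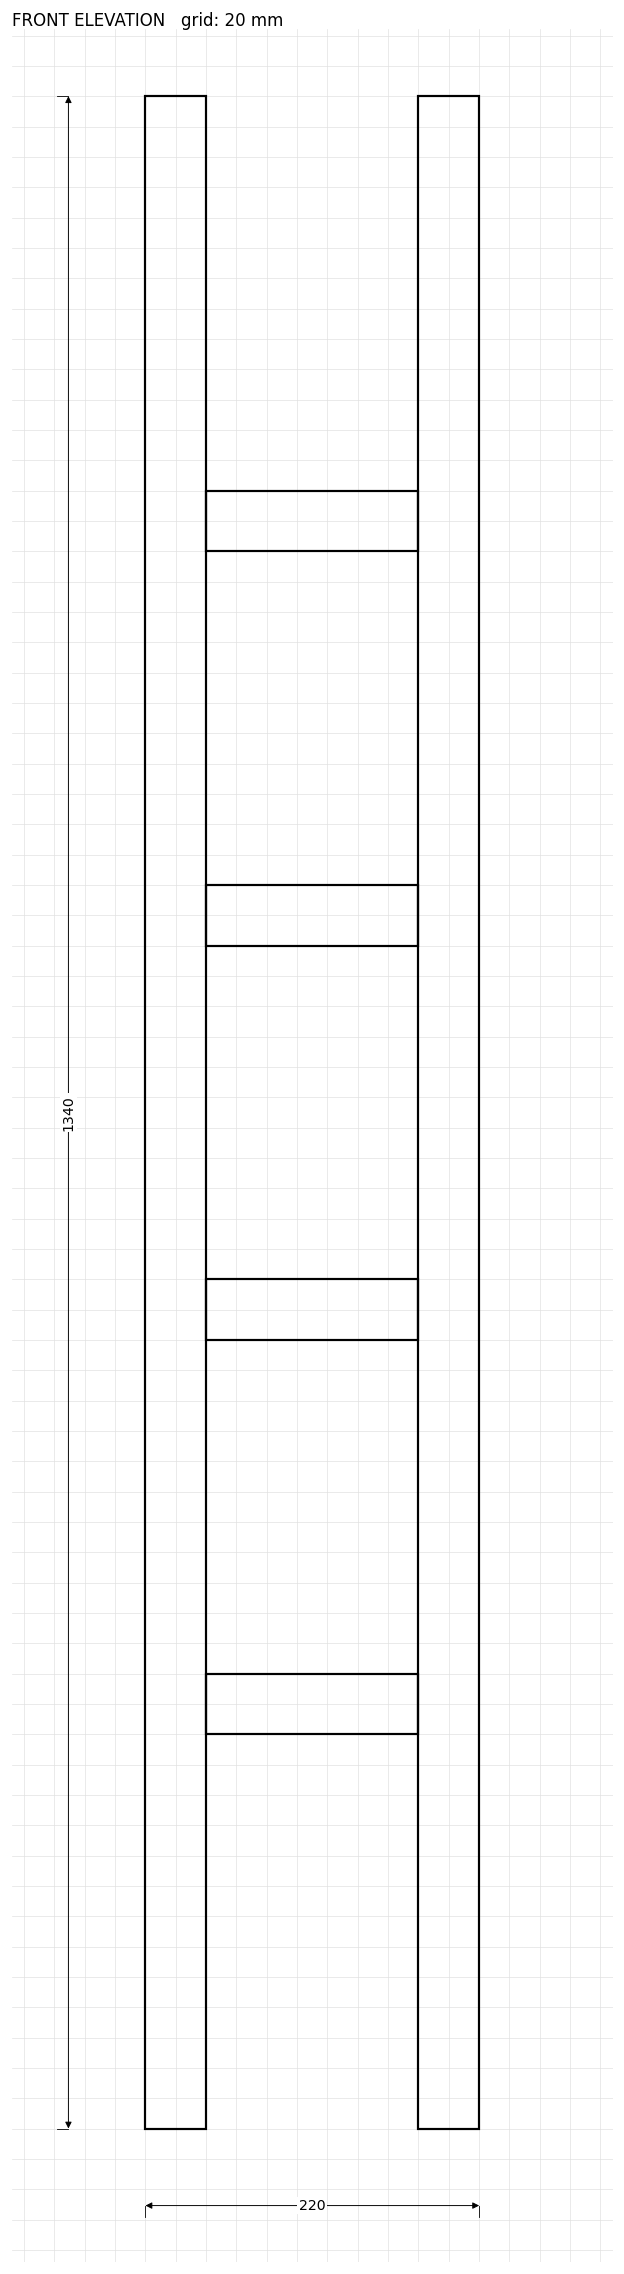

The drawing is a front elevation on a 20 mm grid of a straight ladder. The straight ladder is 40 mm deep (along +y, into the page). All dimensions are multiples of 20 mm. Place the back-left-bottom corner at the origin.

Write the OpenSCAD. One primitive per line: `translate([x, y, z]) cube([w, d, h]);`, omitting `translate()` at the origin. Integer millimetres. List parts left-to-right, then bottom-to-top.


cube([40, 40, 1340]);
translate([40, 0, 260]) cube([140, 40, 40]);
translate([40, 0, 520]) cube([140, 40, 40]);
translate([40, 0, 780]) cube([140, 40, 40]);
translate([40, 0, 1040]) cube([140, 40, 40]);
translate([180, 0, 0]) cube([40, 40, 1340]);


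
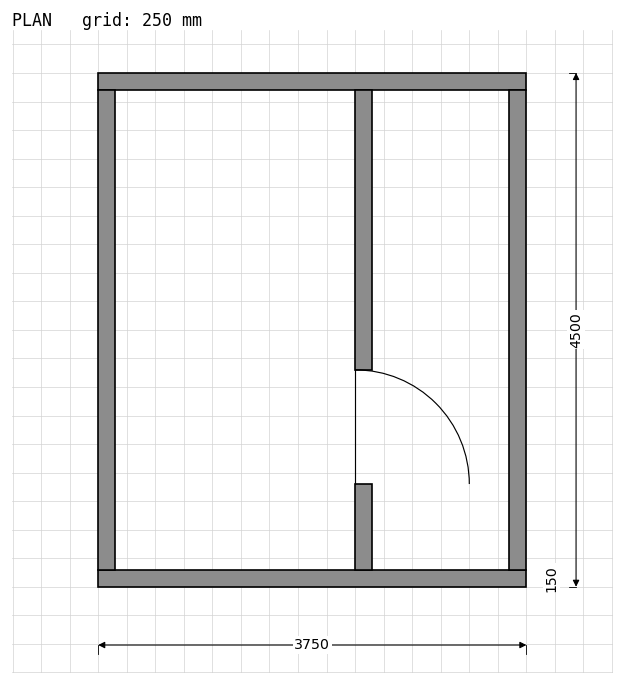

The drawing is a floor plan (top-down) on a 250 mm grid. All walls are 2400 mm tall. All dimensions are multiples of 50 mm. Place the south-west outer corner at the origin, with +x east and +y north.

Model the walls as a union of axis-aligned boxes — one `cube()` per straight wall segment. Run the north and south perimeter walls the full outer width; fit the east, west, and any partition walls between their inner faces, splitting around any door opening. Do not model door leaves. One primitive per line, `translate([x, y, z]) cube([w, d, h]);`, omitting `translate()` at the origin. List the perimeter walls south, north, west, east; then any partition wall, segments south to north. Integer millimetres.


cube([3750, 150, 2400]);
translate([0, 4350, 0]) cube([3750, 150, 2400]);
translate([0, 150, 0]) cube([150, 4200, 2400]);
translate([3600, 150, 0]) cube([150, 4200, 2400]);
translate([2250, 150, 0]) cube([150, 750, 2400]);
translate([2250, 1900, 0]) cube([150, 2450, 2400]);


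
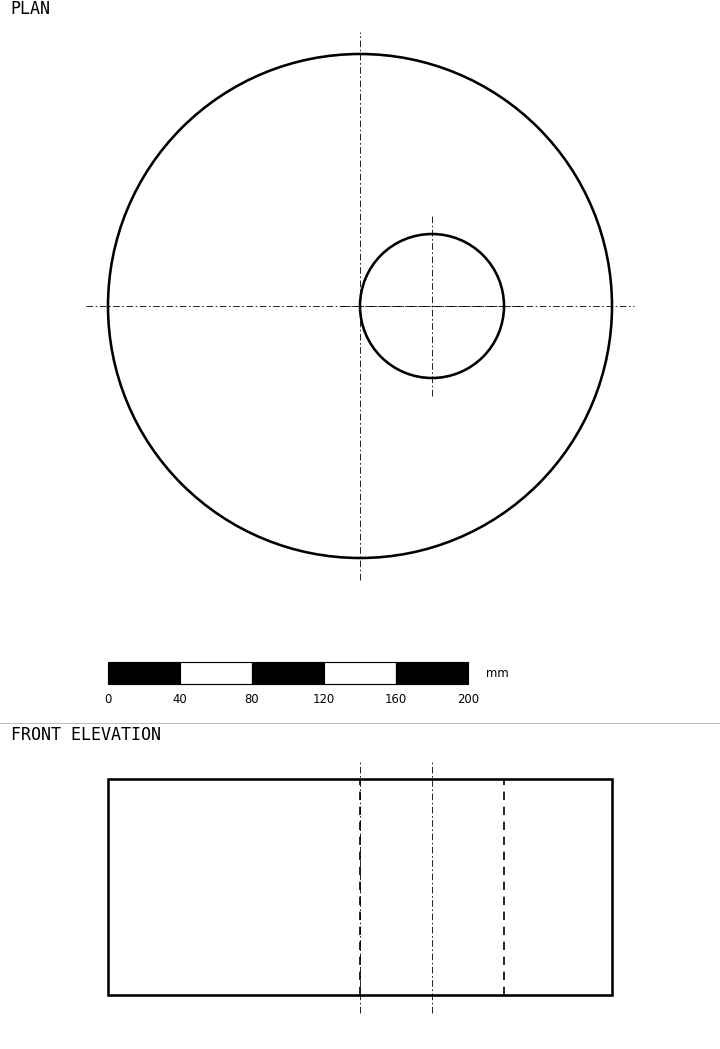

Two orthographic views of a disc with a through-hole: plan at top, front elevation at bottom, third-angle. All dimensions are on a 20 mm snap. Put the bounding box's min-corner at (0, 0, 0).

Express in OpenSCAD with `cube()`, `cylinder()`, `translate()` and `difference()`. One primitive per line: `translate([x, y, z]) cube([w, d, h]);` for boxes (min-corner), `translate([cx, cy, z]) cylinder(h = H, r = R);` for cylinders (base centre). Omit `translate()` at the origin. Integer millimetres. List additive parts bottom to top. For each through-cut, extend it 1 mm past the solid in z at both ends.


difference() {
  translate([140, 140, 0]) cylinder(h = 120, r = 140);
  translate([180, 140, -1]) cylinder(h = 122, r = 40);
}
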